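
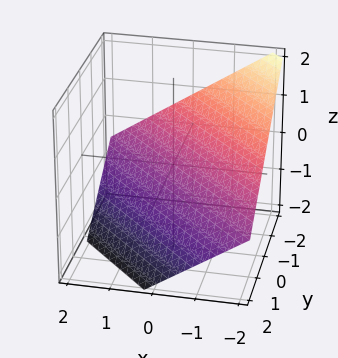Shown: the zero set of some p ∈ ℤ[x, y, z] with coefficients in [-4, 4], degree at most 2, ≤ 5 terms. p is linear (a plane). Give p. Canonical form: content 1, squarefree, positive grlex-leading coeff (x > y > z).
2*x + 2*y + 3*z + 2

1. The degree is 1 — every cross-section is a straight line — this is a plane.
2. Reading off the gridlines: one x-axis crossing is at x = -1; one y-axis crossing is at y = -1.
3. Putting this together gives p.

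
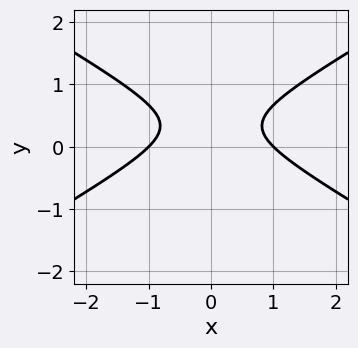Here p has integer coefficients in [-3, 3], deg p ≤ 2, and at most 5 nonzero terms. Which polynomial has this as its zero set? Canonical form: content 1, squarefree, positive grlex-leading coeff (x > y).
x^2 - 3*y^2 + 2*y - 1

First, deg p = 2.
Next, symmetries: the x ↦ −x reflection is a symmetry, so x appears only in even powers.
Next, reading off the gridlines: the curve avoids every integer y-axis point in the box; among the integer gridlines, it crosses the x-axis at x ∈ {-1, 1}.
Finally, together with the visible shape, these determine p as stated.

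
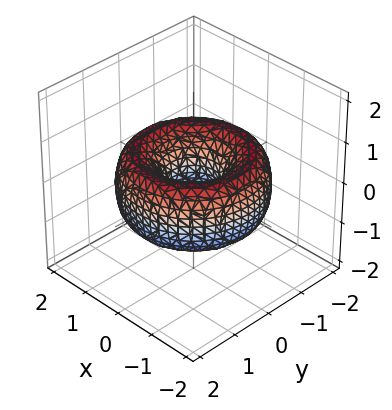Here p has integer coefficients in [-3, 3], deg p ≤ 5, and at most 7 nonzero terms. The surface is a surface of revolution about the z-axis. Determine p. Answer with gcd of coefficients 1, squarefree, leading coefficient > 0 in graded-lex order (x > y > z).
Degree: no degree-3 surface has this shape, so deg p = 4.
Symmetries: the z-axis is an axis of rotation, so x and y enter only as x² + y².
Observable constraints: it misses every integer gridline on the z-axis; a circular section at z = 0 has radius between 0 and 1.
Putting this together gives p.

x^4 + 2*x^2*y^2 + y^4 - 3*x^2 - 3*y^2 + 2*z^2 + 1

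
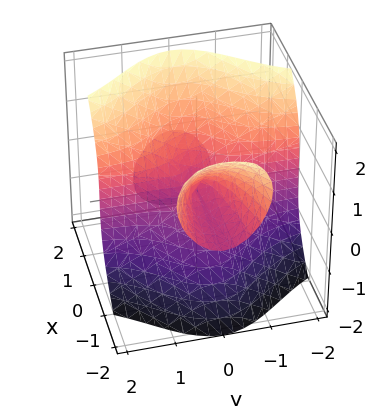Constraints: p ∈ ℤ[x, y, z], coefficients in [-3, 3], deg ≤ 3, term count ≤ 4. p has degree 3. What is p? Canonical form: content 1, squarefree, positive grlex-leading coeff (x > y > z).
x^2*z + 2*x*y^2 - z^3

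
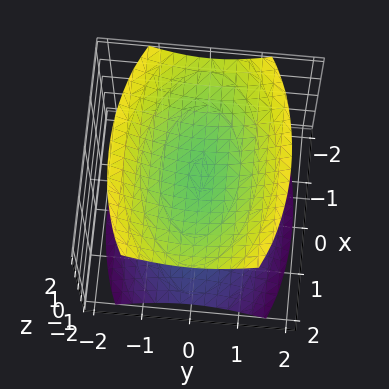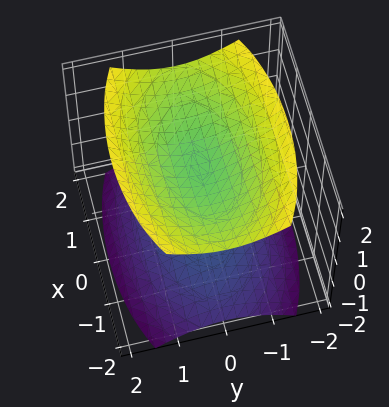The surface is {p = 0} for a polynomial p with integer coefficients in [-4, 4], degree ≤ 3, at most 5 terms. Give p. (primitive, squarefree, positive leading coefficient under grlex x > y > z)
x^2 + 3*y^2 - 3*z^2 + 3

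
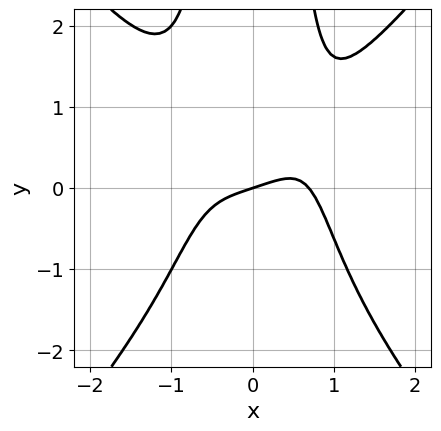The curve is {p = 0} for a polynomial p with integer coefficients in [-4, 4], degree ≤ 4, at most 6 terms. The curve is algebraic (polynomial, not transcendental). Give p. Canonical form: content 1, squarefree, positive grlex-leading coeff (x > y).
3*x^4 - 2*x^2*y^2 - x^2*y - x + 3*y

The degree is 4 — no degree-3 curve has this shape.
From the axis intercepts and sections: it crosses the x-axis at the gridline x = 0; one y-axis crossing is at y = 0.
These observations pin down the coefficients.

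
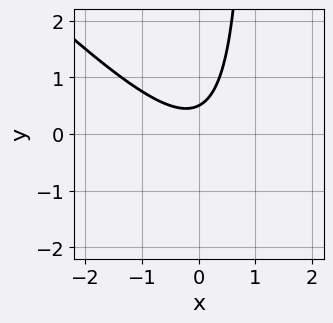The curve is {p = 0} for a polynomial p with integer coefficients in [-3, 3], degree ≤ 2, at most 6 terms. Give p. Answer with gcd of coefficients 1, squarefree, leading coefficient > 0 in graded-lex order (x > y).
2*x^2 + 2*x*y - 2*y + 1

First, degree: a generic line meets the curve in up to 2 points, so deg p = 2.
Then, observable constraints: the curve avoids every integer x-axis point in the box.
Finally, together with the visible shape, these determine p as stated.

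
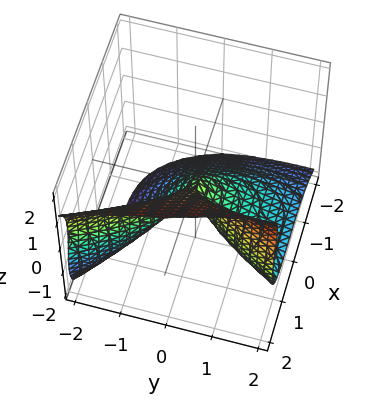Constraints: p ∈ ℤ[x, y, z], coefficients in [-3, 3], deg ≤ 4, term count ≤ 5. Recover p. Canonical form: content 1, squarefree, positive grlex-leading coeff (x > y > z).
First, deg p = 3.
Next, against the integer gridlines: one z-axis crossing is at z = 0; it meets the x-axis at x = 0 (among the integer gridlines); it meets the y-axis at y = 0 (among the integer gridlines).
Finally, assembling these constraints gives the stated polynomial.

x^3 + y*z^2 - z^3 - y^2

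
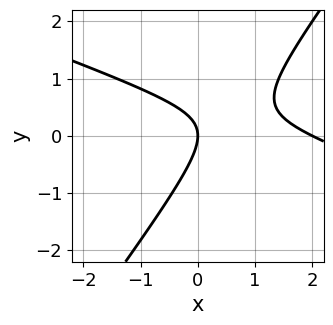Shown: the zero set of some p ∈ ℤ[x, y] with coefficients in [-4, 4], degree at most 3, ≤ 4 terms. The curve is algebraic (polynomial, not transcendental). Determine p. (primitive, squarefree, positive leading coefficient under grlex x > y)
x^2 + 2*x*y - 2*y^2 - 2*x

First, the degree is 2 — no degree-1 curve has this shape.
Then, from the visible intercepts: among the integer gridlines, it crosses the x-axis at x ∈ {0, 2}; it meets the y-axis at y = 0 (among the integer gridlines).
Finally, these observations pin down the coefficients.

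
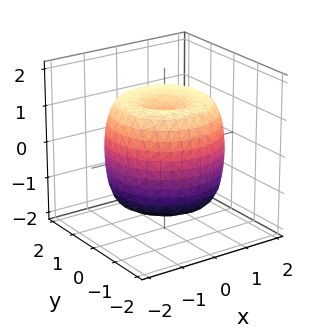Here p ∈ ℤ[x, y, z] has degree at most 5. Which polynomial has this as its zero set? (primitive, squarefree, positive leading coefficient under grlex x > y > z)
(a) Degree: no degree-3 surface has this shape, so deg p = 4.
(b) Symmetry: the z-axis is an axis of rotation, so x and y enter only as x² + y².
(c) From the axis intercepts and sections: a circular section at z = 0 has radius between 1 and 2; the z-axis gridline crossings are at z ∈ {-1, 1}.
(d) Solving for integer coefficients yields p as stated.

x^4 + 2*x^2*y^2 + y^4 - 2*x^2 - 2*y^2 + z^2 - 1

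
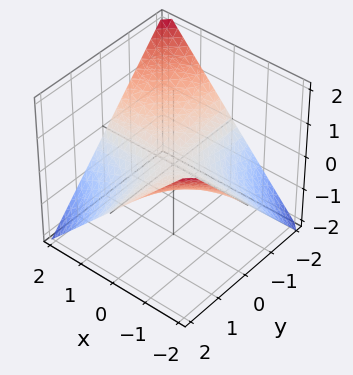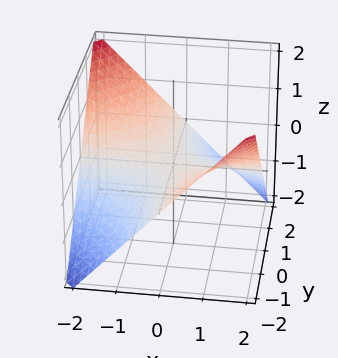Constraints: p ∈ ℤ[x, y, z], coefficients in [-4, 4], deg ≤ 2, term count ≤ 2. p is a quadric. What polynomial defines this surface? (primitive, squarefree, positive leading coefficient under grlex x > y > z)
First, the degree is 2 — a hyperbolic paraboloid; a quadric.
Next, checking where it meets the axes: every point of the x-axis in the box is on the surface; it meets the z-axis at z = 0 (among the integer gridlines); every point of the y-axis in the box is on the surface.
Finally, these observations pin down the coefficients.

x*y + 2*z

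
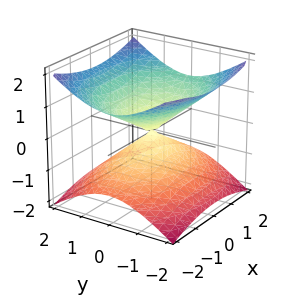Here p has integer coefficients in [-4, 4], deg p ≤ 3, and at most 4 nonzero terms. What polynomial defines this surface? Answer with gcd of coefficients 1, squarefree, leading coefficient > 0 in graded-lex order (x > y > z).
x^2 + 2*y^2 - 3*z^2

First, deg p = 2. A double cone through the origin; a quadric.
Next, symmetries: it's symmetric under y → −y, forcing even powers of y; it's symmetric under z → −z, forcing even powers of z; the x ↦ −x reflection is a symmetry, so x appears only in even powers.
Then, reading off the gridlines: it meets the x-axis at x = 0 (among the integer gridlines); it crosses the y-axis at the gridline y = 0; it meets the z-axis at z = 0 (among the integer gridlines).
Finally, matching integer coefficients to the picture gives p.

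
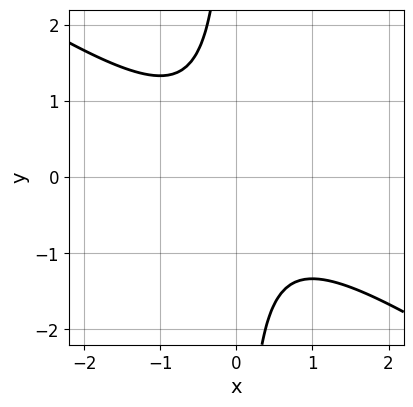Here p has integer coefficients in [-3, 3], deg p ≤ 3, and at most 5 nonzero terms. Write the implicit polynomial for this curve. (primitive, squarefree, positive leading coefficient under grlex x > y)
2*x^2 + 3*x*y + 2

The degree is 2 — no degree-1 curve has this shape.
Against the integer gridlines: no y-intercept at any integer in the box; the curve avoids every integer x-axis point in the box.
The integer polynomial consistent with all of this is the stated p.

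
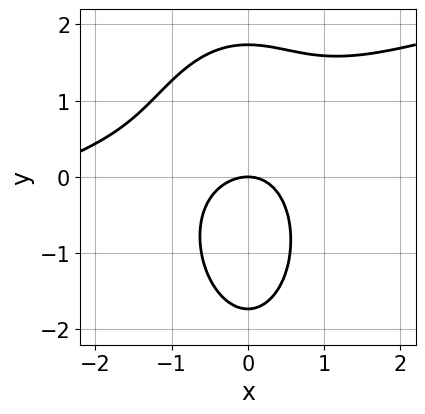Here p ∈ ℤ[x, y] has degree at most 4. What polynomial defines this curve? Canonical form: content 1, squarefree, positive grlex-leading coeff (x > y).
x^3 - 3*x^2*y - y^3 + 3*x^2 + 3*y

First, the degree is 3 — the shape is more complex than any degree-2 curve.
Next, reading off the gridlines: it meets the x-axis at x = 0 (among the integer gridlines); one y-axis crossing is at y = 0.
Finally, the integer polynomial consistent with all of this is the stated p.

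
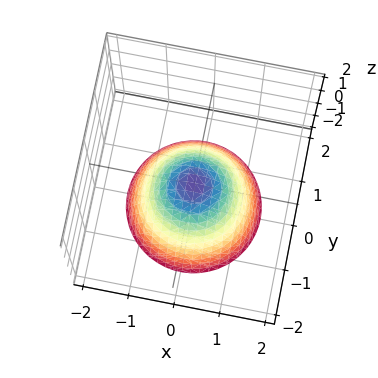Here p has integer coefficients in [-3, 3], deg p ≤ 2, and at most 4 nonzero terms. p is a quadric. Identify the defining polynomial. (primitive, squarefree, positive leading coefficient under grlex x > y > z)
x^2 + y^2 + z

First, the degree is 2 — a single bowl opening along one axis; a quadric.
Then, symmetry: every cross-section ⟂ z is a circle, so x, y appear only via x² + y².
Then, against the integer gridlines: it crosses the x-axis at the gridline x = 0; a circular section at z = -1 has radius exactly 1.
Finally, putting this together gives p.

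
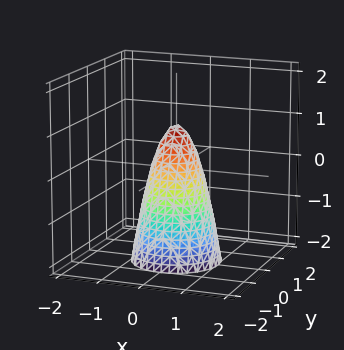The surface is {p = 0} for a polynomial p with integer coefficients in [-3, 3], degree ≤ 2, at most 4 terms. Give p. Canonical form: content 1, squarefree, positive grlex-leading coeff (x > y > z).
1. deg p = 2. A generic line meets the surface in up to 2 points.
2. By symmetry, the z-axis is an axis of rotation, so x and y enter only as x² + y².
3. Observable constraints: it crosses the z-axis at the gridline z = 1; a circular section at z = -1 has radius between 0 and 1.
4. The integer polynomial consistent with all of this is the stated p.

3*x^2 + 3*y^2 + z - 1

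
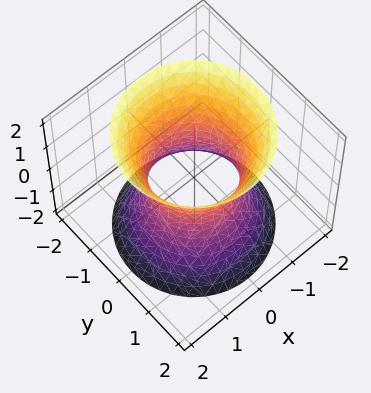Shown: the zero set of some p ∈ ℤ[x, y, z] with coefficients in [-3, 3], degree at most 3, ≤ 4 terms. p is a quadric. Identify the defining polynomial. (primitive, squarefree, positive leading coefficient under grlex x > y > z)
1. Degree: one connected sheet with a waist; a quadric, so deg p = 2.
2. Symmetries: it's symmetric under z → −z, forcing even powers of z; the z-axis is an axis of rotation, so x and y enter only as x² + y².
3. Reading off the gridlines: among the integer gridlines, it crosses the y-axis at y ∈ {-1, 1}; among the integer gridlines, it crosses the x-axis at x ∈ {-1, 1}.
4. Solving for integer coefficients yields p as stated.

2*x^2 + 2*y^2 - z^2 - 2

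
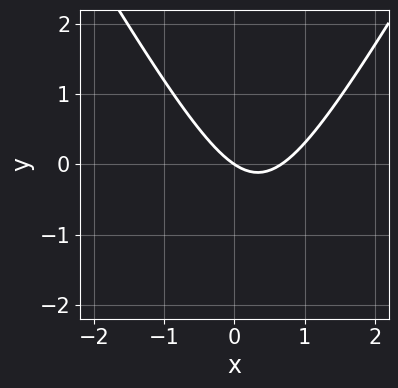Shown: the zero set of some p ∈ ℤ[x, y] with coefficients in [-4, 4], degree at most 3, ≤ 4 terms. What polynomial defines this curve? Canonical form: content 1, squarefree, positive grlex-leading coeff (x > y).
3*x^2 - y^2 - 2*x - 3*y

1. deg p = 2.
2. Reading off the gridlines: it meets the x-axis at x = 0 (among the integer gridlines); it meets the y-axis at y = 0 (among the integer gridlines).
3. Together with the visible shape, these determine p as stated.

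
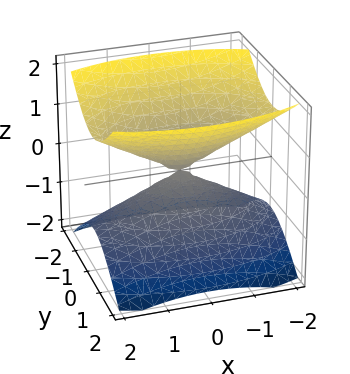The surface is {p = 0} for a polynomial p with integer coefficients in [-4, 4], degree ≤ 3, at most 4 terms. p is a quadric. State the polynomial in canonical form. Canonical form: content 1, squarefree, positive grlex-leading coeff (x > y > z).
I count 2 distinct pieces. Treating them together as one polynomial.
deg p = 2. A double cone through the origin; a quadric.
Symmetries: mirror symmetry y ↦ −y ⇒ only even powers of y; it's symmetric under x → −x, forcing even powers of x; the z ↦ −z reflection is a symmetry, so z appears only in even powers.
Checking where it meets the axes: one x-axis crossing is at x = 0; it crosses the z-axis at the gridline z = 0.
Assembling these constraints gives the stated polynomial.

x^2 + 3*y^2 - 3*z^2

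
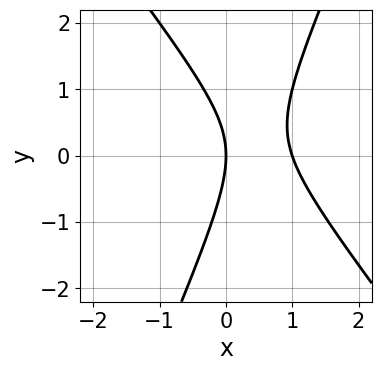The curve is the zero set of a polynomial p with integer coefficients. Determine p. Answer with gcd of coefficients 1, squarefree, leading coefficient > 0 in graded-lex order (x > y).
3*x^2 + x*y - y^2 - 3*x

First, deg p = 2.
Next, against the integer gridlines: the x-axis gridline crossings are at x ∈ {0, 1}; it crosses the y-axis at the gridline y = 0.
Finally, these observations pin down the coefficients.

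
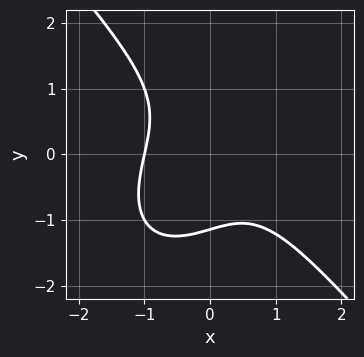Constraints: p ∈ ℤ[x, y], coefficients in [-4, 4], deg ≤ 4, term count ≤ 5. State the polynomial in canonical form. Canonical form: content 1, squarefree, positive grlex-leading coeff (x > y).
3*x^3 + 2*y^3 + 2*x*y + 3

1. Degree: the shape is more complex than any degree-2 curve, so deg p = 3.
2. Checking where it meets the axes: one x-axis crossing is at x = -1.
3. Putting this together gives p.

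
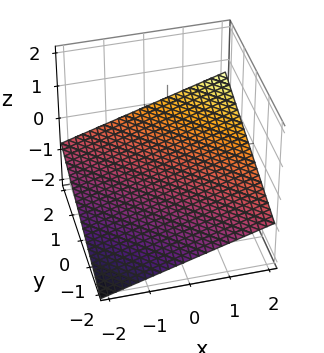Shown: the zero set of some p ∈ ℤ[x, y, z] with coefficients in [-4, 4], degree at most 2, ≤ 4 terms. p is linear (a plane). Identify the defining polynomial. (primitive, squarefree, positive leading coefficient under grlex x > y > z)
Degree: the surface is flat (a plane), so deg p = 1.
Reading off the gridlines: one x-axis crossing is at x = 2; one y-axis crossing is at y = 2.
Putting this together gives p.

x + y - 3*z - 2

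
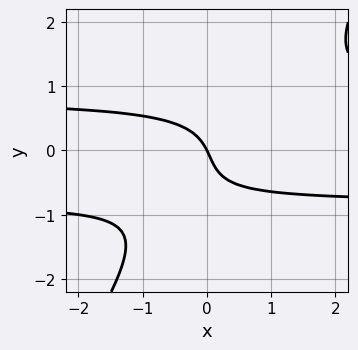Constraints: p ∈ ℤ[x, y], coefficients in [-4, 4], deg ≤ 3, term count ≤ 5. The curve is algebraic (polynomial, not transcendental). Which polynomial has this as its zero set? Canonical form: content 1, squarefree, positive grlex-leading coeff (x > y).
3*x*y^2 - 2*y^3 - y^2 - 2*x - y

Degree: the shape is more complex than any degree-2 curve, so deg p = 3.
Checking where it meets the axes: it crosses the x-axis at the gridline x = 0; it meets the y-axis at y = 0 (among the integer gridlines).
These observations pin down the coefficients.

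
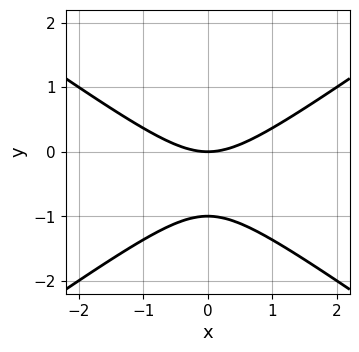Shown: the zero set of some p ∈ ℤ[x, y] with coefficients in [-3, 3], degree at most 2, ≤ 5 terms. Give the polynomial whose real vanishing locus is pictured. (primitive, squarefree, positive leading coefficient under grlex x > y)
x^2 - 2*y^2 - 2*y

The degree is 2 — the shape is more complex than any degree-1 curve.
Symmetries: it's symmetric under x → −x, forcing even powers of x.
Against the integer gridlines: it meets the x-axis at x = 0 (among the integer gridlines); among the integer gridlines, it crosses the y-axis at y ∈ {-1, 0}.
These observations pin down the coefficients.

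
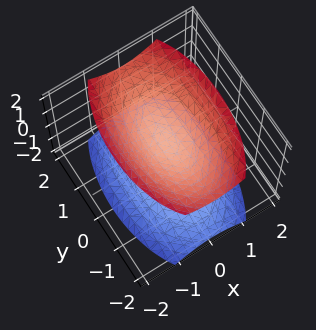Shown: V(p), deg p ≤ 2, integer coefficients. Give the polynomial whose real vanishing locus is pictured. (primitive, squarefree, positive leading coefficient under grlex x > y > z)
I count 2 distinct pieces. They look like related sheets of one shape, so recover p as a whole.
deg p = 2. Two sheets facing apart; a quadric.
Symmetries: it's symmetric under x → −x, forcing even powers of x; mirror symmetry y ↦ −y ⇒ only even powers of y; it's symmetric under z → −z, forcing even powers of z.
From the axis intercepts and sections: it misses every integer gridline on the y-axis; the surface avoids every integer x-axis point in the box.
The integer polynomial consistent with all of this is the stated p.

3*x^2 + y^2 - 2*z^2 + 1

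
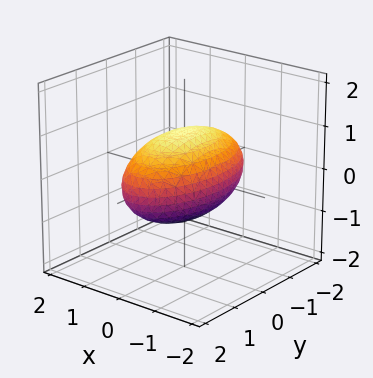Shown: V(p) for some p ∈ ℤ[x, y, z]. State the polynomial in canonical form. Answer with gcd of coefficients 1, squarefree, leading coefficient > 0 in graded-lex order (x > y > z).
3*x^2 + y^2 + 3*z^2 - 3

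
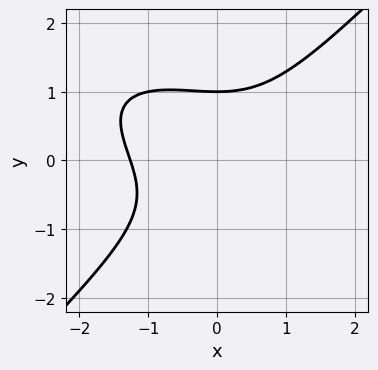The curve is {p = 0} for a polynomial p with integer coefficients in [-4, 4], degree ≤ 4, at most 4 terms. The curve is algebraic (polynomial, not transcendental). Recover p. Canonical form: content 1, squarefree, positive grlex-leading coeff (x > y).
deg p = 3. The shape is more complex than any degree-2 curve.
Reading off the gridlines: it meets the y-axis at y = 1 (among the integer gridlines).
Solving for integer coefficients yields p as stated.

x^3 + x^2*y - 2*y^3 + 2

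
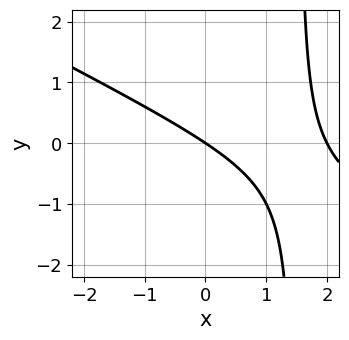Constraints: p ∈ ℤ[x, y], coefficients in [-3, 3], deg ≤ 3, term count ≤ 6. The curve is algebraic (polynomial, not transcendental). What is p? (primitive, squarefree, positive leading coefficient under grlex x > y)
x^2 + 2*x*y - 2*x - 3*y

deg p = 2. A generic line meets the curve in up to 2 points.
Checking where it meets the axes: it crosses the y-axis at the gridline y = 0; among the integer gridlines, it crosses the x-axis at x ∈ {0, 2}.
Matching integer coefficients to the picture gives p.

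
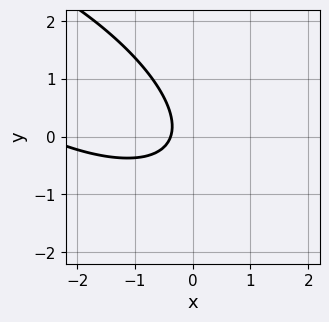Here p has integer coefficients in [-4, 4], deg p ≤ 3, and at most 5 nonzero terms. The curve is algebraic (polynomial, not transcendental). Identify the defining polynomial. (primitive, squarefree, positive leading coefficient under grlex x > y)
x^2 + 2*x*y + 2*y^2 + 3*x + 1

(a) Degree: a generic line meets the curve in up to 2 points, so deg p = 2.
(b) Checking where it meets the axes: the curve avoids every integer y-axis point in the box.
(c) These observations pin down the coefficients.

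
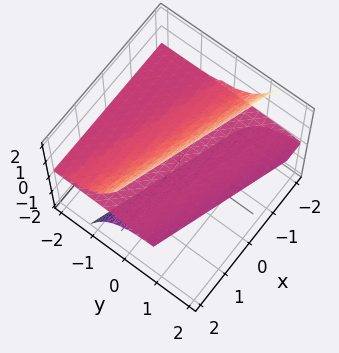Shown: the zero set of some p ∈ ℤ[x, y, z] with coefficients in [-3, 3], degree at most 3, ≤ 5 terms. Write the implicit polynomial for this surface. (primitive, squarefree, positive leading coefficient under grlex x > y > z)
x*z^2 + 3*y*z^2 - z^3 + z

I count 2 distinct pieces. Treating them together as one polynomial.
Degree: no degree-2 surface has this shape, so deg p = 3.
Checking where it meets the axes: among the integer gridlines, it crosses the z-axis at z ∈ {-1, 0, 1}; the visible x-axis segment lies entirely on the surface.
The integer polynomial consistent with all of this is the stated p. Check: (0, 1, 0) on the y-axis lies on the surface, and p(0, 1, 0) = 0. ✓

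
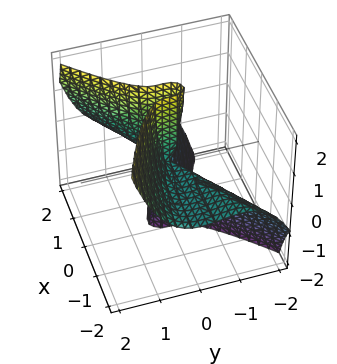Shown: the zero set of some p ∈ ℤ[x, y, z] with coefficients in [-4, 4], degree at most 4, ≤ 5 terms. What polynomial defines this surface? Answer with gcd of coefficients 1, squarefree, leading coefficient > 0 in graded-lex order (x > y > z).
(a) deg p = 3. The shape is more complex than any degree-2 surface.
(b) From the visible intercepts: every point of the x-axis in the box is on the surface; every point of the z-axis in the box is on the surface; it crosses the y-axis at the gridline y = 0.
(c) Matching integer coefficients to the picture gives p.

2*x^2*z + 2*x*y^2 - 3*y^3 - x*z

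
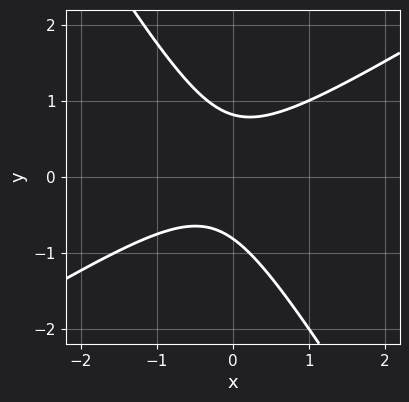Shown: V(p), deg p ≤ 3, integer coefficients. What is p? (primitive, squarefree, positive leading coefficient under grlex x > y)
1. The degree is 2 — no degree-1 curve has this shape.
2. Against the integer gridlines: it misses every integer gridline on the x-axis.
3. The integer polynomial consistent with all of this is the stated p.

3*x^2 - 3*x*y - 3*y^2 + x + 2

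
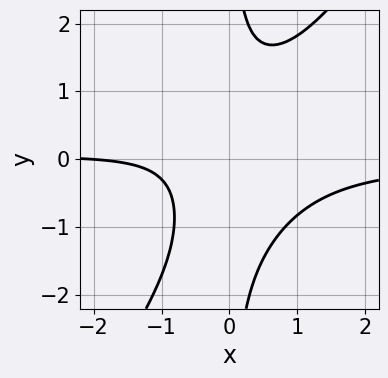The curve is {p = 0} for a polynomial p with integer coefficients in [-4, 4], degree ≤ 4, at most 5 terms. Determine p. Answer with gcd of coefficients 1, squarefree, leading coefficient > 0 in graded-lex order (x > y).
First, the degree is 3 — a generic line meets the curve in up to 3 points.
Then, from the axis intercepts and sections: one x-axis crossing is at x = -2; no y-intercept at any integer in the box.
Finally, solving for integer coefficients yields p as stated.

3*x^2*y - 2*x*y^2 - x*y + x + 2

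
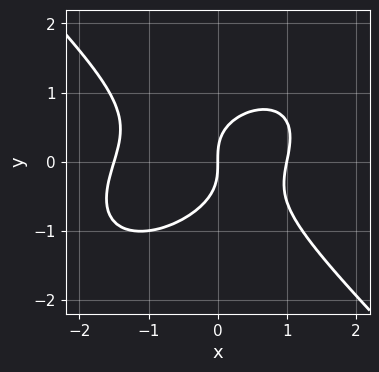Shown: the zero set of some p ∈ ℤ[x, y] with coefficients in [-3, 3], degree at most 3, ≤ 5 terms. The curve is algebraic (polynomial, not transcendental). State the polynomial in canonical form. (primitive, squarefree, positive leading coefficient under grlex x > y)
2*x^3 - x^2*y + 3*y^3 + x^2 - 3*x

1. deg p = 3. The shape is more complex than any degree-2 curve.
2. Checking where it meets the axes: among the integer gridlines, it crosses the x-axis at x ∈ {0, 1}; it meets the y-axis at y = 0 (among the integer gridlines).
3. Solving for integer coefficients yields p as stated.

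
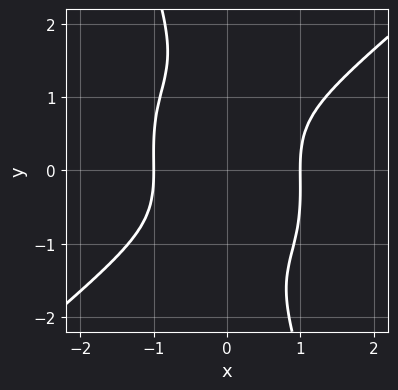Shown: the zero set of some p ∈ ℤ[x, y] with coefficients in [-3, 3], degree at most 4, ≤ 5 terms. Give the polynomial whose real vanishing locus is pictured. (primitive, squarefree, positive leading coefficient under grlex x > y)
3*x^4 - x^2*y^2 - 3*x*y^3 - y^4 - 3

1. deg p = 4. A generic line meets the curve in up to 4 points.
2. Observable constraints: it misses every integer gridline on the y-axis; among the integer gridlines, it crosses the x-axis at x ∈ {-1, 1}.
3. Fitting integer coefficients to these (and the overall shape) gives p.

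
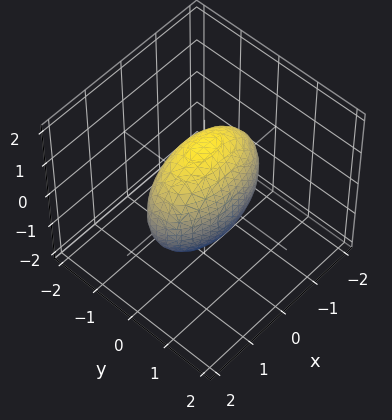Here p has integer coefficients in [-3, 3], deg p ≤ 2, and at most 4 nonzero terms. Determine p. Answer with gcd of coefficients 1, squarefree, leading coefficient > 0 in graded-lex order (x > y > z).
x^2 + 3*y^2 + z^2 - 2

(a) Degree: a closed, bounded, convex surface; a quadric, so deg p = 2.
(b) Symmetries: the x ↦ −x reflection is a symmetry, so x appears only in even powers; mirror symmetry y ↦ −y ⇒ only even powers of y; it's symmetric under z → −z, forcing even powers of z.
(c) The integer polynomial consistent with all of this is the stated p.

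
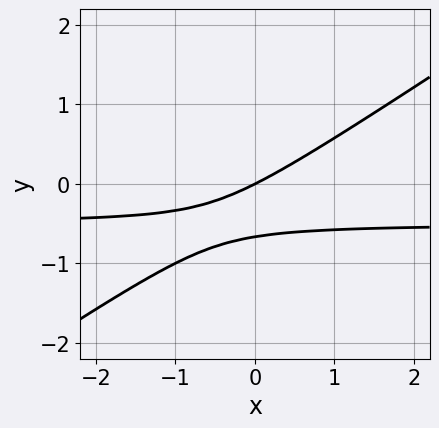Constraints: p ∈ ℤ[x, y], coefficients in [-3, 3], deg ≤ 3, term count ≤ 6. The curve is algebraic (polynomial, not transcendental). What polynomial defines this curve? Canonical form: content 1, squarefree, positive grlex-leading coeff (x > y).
The degree is 2 — the shape is more complex than any degree-1 curve.
From the axis intercepts and sections: it crosses the y-axis at the gridline y = 0; one x-axis crossing is at x = 0.
Putting this together gives p.

2*x*y - 3*y^2 + x - 2*y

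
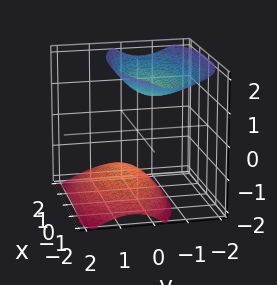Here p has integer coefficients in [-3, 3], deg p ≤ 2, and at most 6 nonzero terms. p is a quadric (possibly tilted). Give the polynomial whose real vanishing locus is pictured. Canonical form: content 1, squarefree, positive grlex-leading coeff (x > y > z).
(a) There are 2 components. Treating them together as one polynomial.
(b) The degree is 2 — a generic line meets the surface in up to 2 points.
(c) Observable constraints: no y-intercept at any integer in the box; it misses every integer gridline on the x-axis.
(d) Putting this together gives p.

x^2 + 3*y^2 + 2*y*z - 2*z^2 + 3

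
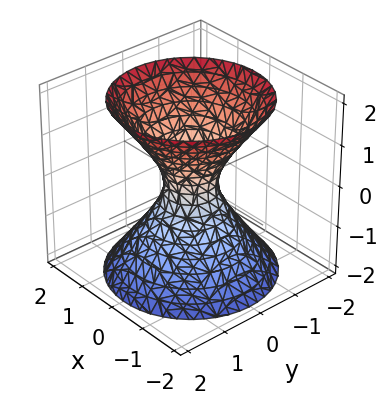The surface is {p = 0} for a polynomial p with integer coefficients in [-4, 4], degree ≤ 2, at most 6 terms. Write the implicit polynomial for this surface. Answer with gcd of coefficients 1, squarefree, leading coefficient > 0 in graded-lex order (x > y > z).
(a) Degree: one connected sheet with a waist; a quadric, so deg p = 2.
(b) Symmetries: it's symmetric under z → −z, forcing even powers of z; the surface is invariant under rotation about z: p = q(x² + y², z).
(c) From the axis intercepts and sections: it misses every integer gridline on the z-axis; a circular section at z = 2 has radius between 1 and 2.
(d) Putting this together gives p.

3*x^2 + 3*y^2 - 2*z^2 - 1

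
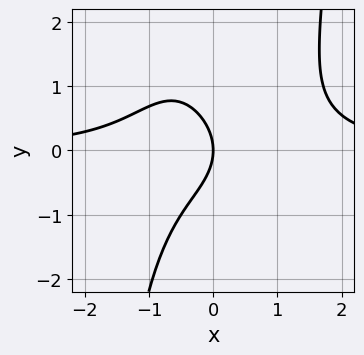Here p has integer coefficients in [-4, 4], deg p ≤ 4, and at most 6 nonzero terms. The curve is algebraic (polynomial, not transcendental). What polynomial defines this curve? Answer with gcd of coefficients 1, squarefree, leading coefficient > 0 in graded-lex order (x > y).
2*x^3*y - x^2*y - 2*y^2 - 3*x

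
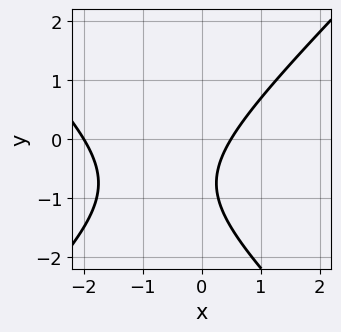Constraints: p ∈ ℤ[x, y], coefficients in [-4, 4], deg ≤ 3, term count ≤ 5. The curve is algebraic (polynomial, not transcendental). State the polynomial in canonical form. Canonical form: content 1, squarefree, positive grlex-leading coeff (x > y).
2*x^2 - 2*y^2 + 3*x - 3*y - 2

1. The degree is 2 — the shape is more complex than any degree-1 curve.
2. From the axis intercepts and sections: it meets the x-axis at x = -2 (among the integer gridlines); no y-intercept at any integer in the box.
3. Putting this together gives p.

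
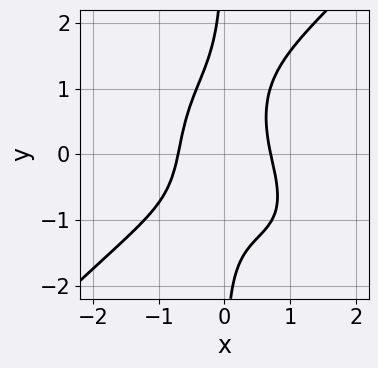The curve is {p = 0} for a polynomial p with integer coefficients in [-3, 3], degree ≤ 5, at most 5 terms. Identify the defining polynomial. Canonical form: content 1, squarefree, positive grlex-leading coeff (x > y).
Degree: the shape is more complex than any degree-3 curve, so deg p = 4.
From the visible intercepts: no y-intercept at any integer in the box.
Matching integer coefficients to the picture gives p.

2*x^4 - 2*x*y^3 + 3*x^2*y + 3*x^2 - 2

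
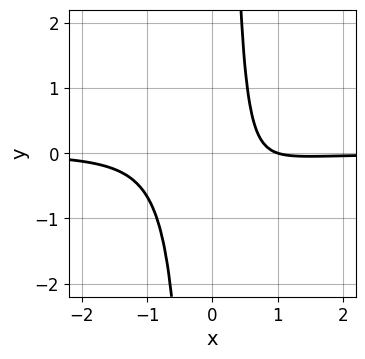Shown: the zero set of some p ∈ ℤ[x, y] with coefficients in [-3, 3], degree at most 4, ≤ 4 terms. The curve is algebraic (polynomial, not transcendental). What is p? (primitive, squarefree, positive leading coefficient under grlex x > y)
(a) Degree: no degree-3 curve has this shape, so deg p = 4.
(b) Reading off the gridlines: it crosses the x-axis at the gridline x = 1; it misses every integer gridline on the y-axis.
(c) Solving for integer coefficients yields p as stated.

3*x^3*y + x - 1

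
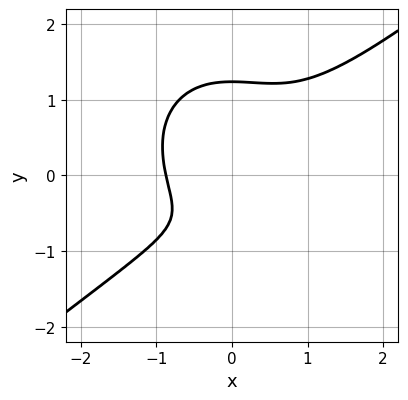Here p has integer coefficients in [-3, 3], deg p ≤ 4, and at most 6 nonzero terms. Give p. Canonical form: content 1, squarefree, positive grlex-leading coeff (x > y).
3*x^3 - 2*x^2*y - 3*y^3 + 3*y + 2

Degree: no degree-2 curve has this shape, so deg p = 3.
The integer polynomial consistent with all of this is the stated p.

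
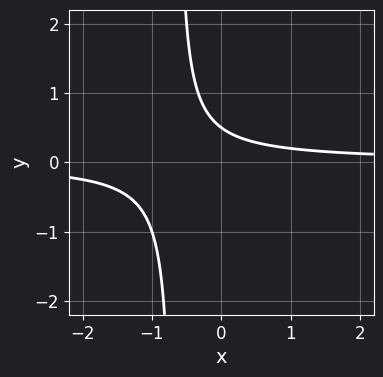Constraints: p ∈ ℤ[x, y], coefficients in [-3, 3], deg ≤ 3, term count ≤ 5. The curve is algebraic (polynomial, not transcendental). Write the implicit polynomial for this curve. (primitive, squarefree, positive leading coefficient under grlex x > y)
(a) deg p = 2. The shape is more complex than any degree-1 curve.
(b) Reading off the gridlines: no x-intercept at any integer in the box.
(c) Matching integer coefficients to the picture gives p.

3*x*y + 2*y - 1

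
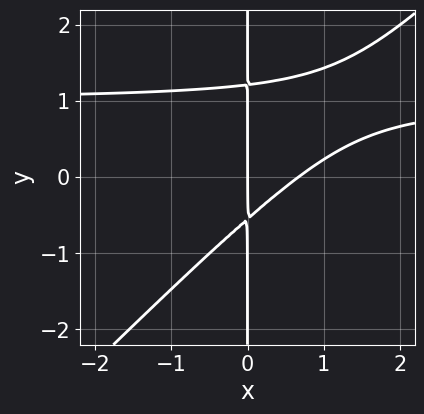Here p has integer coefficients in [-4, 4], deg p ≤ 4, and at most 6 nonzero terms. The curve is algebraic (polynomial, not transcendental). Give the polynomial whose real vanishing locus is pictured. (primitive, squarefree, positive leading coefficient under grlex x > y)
(a) Degree: a generic line meets the curve in up to 3 points, so deg p = 3.
(b) Reading off the gridlines: every point of the y-axis in the box is on the curve; it meets the x-axis at x = 0 (among the integer gridlines).
(c) Matching integer coefficients to the picture gives p.

3*x^2*y - 3*x*y^2 - 3*x^2 + 2*x*y + 2*x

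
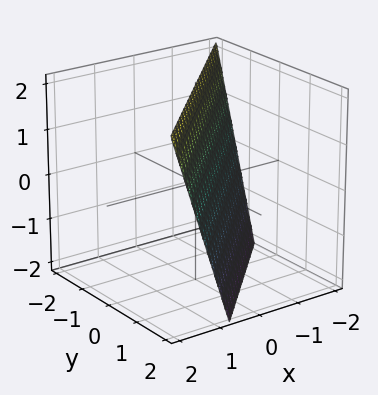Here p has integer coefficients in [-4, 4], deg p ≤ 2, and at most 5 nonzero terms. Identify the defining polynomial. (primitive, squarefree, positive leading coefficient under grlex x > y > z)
First, deg p = 1. The surface is flat (a plane).
Then, from the visible intercepts: it meets the z-axis at z = 2 (among the integer gridlines).
Finally, these observations pin down the coefficients.

3*x - 3*y - z + 2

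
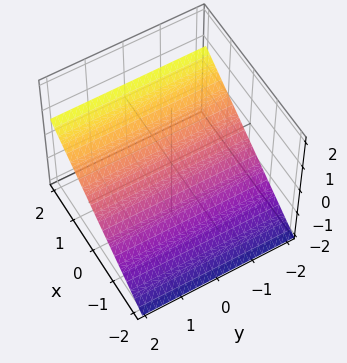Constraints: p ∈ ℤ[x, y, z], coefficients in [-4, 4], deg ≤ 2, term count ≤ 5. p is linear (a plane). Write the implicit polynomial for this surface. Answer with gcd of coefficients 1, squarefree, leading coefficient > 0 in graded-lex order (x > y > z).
1. The degree is 1 — the surface is flat (a plane).
2. From the visible intercepts: the surface avoids every integer y-axis point in the box; one x-axis crossing is at x = 1.
3. Fitting integer coefficients to these (and the overall shape) gives p.

2*x - 3*z - 2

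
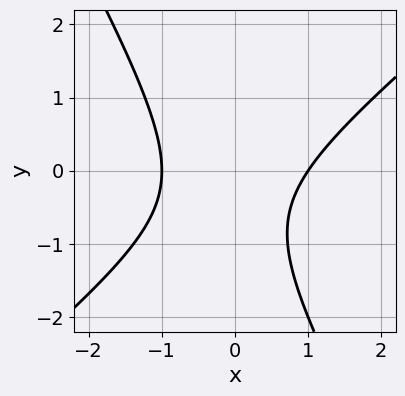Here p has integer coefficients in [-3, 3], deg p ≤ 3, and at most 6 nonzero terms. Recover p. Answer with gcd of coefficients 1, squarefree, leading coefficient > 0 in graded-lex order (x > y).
3*x^2 - 2*x*y - 2*y^2 - 2*y - 3

(a) Degree: no degree-1 curve has this shape, so deg p = 2.
(b) Checking where it meets the axes: no y-intercept at any integer in the box; the x-axis gridline crossings are at x ∈ {-1, 1}.
(c) These observations pin down the coefficients.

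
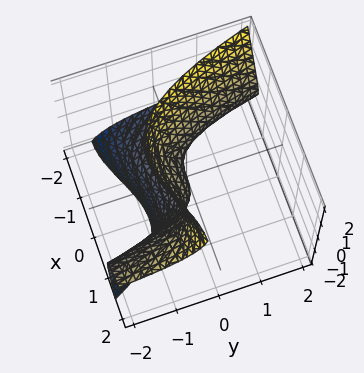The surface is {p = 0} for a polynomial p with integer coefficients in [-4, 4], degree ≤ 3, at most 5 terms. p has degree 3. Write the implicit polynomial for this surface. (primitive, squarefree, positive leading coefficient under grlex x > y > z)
2*x^3 - 3*x^2*z + 3*y*z^2 + 3*z^2 + 2*y

1. Degree: the shape is more complex than any degree-2 surface, so deg p = 3.
2. Reading off the gridlines: one y-axis crossing is at y = 0; it meets the z-axis at z = 0 (among the integer gridlines); it crosses the x-axis at the gridline x = 0.
3. Together with the visible shape, these determine p as stated.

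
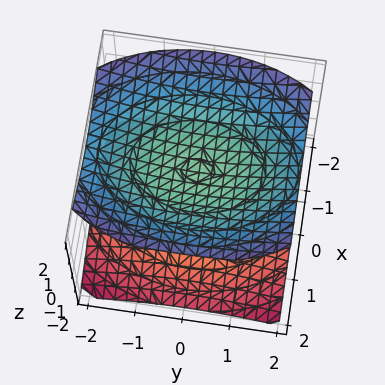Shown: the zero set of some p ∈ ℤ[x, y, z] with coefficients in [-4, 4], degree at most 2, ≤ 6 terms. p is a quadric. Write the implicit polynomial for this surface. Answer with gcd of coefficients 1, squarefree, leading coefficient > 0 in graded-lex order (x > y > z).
2*x^2 + y^2 - 3*z^2 + 3

(a) I count 2 distinct pieces.
(b) The degree is 2 — two separate bowl-shaped sheets opening away from each other; a quadric.
(c) Symmetries: the z ↦ −z reflection is a symmetry, so z appears only in even powers; the y ↦ −y reflection is a symmetry, so y appears only in even powers; mirror symmetry x ↦ −x ⇒ only even powers of x.
(d) Against the integer gridlines: among the integer gridlines, it crosses the z-axis at z ∈ {-1, 1}; no x-intercept at any integer in the box; the surface avoids every integer y-axis point in the box.
(e) Solving for integer coefficients yields p as stated.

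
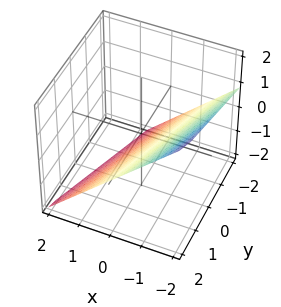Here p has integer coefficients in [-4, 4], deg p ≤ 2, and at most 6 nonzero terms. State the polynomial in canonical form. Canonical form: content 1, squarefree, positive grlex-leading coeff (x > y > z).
3*x - y + 3*z + 2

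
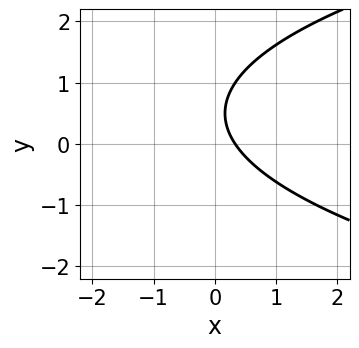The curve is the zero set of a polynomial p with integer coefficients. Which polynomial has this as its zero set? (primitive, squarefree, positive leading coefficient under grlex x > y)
2*y^2 - 3*x - 2*y + 1

First, deg p = 2. A generic line meets the curve in up to 2 points.
Then, from the axis intercepts and sections: no y-intercept at any integer in the box.
Finally, the integer polynomial consistent with all of this is the stated p.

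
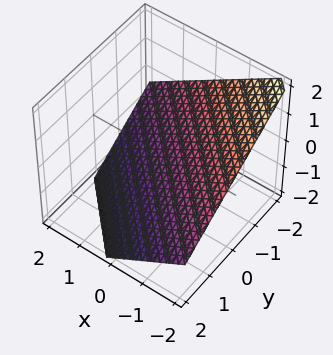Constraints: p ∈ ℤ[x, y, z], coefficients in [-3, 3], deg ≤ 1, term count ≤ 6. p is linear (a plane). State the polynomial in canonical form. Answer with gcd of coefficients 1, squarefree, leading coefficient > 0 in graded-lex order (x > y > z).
First, the degree is 1 — the surface is flat (a plane).
Next, from the axis intercepts and sections: one x-axis crossing is at x = -1; one y-axis crossing is at y = -1.
Finally, putting this together gives p.

2*x + 2*y + 3*z + 2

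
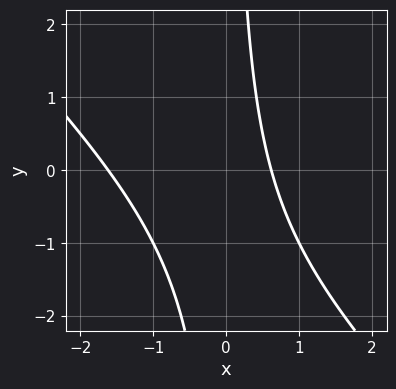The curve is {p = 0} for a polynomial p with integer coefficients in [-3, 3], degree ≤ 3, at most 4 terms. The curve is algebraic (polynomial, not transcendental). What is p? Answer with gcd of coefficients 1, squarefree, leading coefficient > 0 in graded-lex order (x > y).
First, the degree is 2 — no degree-1 curve has this shape.
Then, from the axis intercepts and sections: it misses every integer gridline on the y-axis.
Finally, assembling these constraints gives the stated polynomial.

x^2 + x*y + x - 1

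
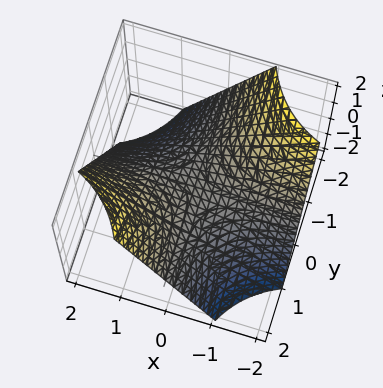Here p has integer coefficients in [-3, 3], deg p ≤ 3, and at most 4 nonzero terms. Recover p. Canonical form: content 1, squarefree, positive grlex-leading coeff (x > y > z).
(a) The degree is 2 — a hyperbolic paraboloid; a quadric.
(b) From the visible intercepts: every point of the y-axis in the box is on the surface; it crosses the z-axis at the gridline z = 0.
(c) Putting this together gives p.

x*y - z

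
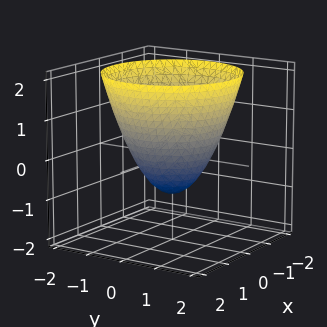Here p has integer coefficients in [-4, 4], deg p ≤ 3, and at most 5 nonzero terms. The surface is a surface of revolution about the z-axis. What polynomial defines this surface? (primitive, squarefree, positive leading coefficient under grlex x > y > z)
x^2 + y^2 - z - 1

(a) deg p = 2. A generic line meets the surface in up to 2 points.
(b) By symmetry, the surface is invariant under rotation about z: p = q(x² + y², z).
(c) Observable constraints: the x-axis gridline crossings are at x ∈ {-1, 1}; a circular section at z = 1 has radius between 1 and 2.
(d) Matching integer coefficients to the picture gives p. Check: (0, -1, 0) on the y-axis lies on the surface, and p(0, -1, 0) = 0. ✓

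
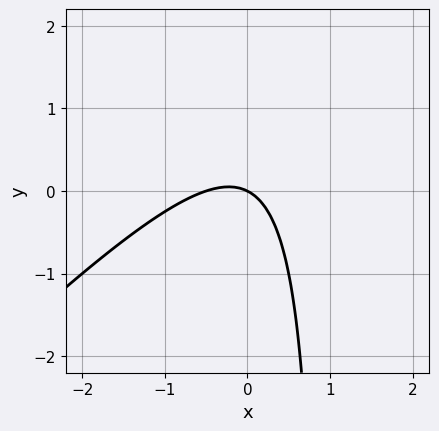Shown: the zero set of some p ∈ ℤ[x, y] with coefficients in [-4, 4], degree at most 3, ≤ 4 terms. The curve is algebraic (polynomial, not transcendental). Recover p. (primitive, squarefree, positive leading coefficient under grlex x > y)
First, degree: no degree-1 curve has this shape, so deg p = 2.
Then, from the visible intercepts: it meets the x-axis at x = 0 (among the integer gridlines); it crosses the y-axis at the gridline y = 0.
Finally, solving for integer coefficients yields p as stated.

2*x^2 - 2*x*y + x + 2*y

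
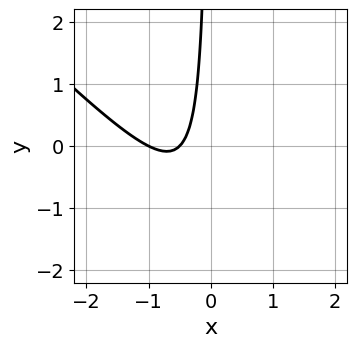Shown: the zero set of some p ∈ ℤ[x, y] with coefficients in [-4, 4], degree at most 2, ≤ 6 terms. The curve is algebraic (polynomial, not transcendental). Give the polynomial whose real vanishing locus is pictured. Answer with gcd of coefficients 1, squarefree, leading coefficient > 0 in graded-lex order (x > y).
2*x^2 + 2*x*y + 3*x + 1

(a) deg p = 2. No degree-1 curve has this shape.
(b) Checking where it meets the axes: it crosses the x-axis at the gridline x = -1; no y-intercept at any integer in the box.
(c) Together with the visible shape, these determine p as stated.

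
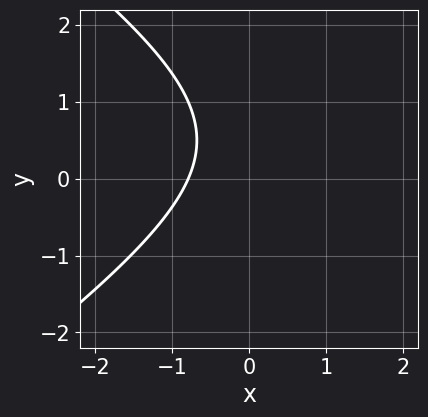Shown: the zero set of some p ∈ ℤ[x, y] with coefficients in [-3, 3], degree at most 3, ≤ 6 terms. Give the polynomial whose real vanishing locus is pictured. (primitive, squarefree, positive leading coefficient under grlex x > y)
(a) Degree: no degree-1 curve has this shape, so deg p = 2.
(b) Reading off the gridlines: it misses every integer gridline on the y-axis.
(c) Solving for integer coefficients yields p as stated.

x^2 - 2*y^2 - 3*x + 2*y - 3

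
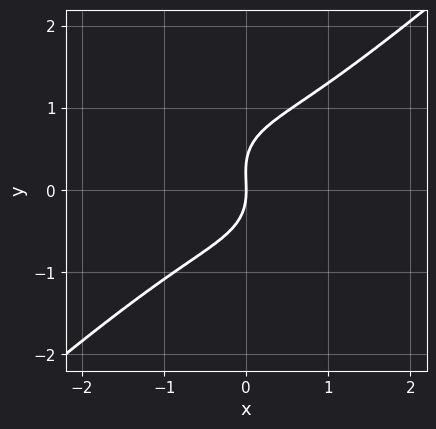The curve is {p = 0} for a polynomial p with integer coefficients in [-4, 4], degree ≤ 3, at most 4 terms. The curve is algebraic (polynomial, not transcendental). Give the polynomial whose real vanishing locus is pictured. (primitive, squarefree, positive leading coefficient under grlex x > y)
2*x^3 - 3*y^3 + y^2 + 3*x

The degree is 3 — a generic line meets the curve in up to 3 points.
Observable constraints: it crosses the y-axis at the gridline y = 0; it crosses the x-axis at the gridline x = 0.
Solving for integer coefficients yields p as stated.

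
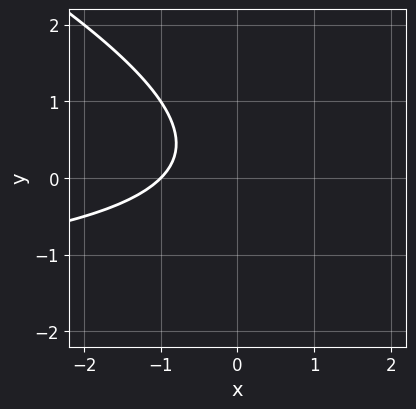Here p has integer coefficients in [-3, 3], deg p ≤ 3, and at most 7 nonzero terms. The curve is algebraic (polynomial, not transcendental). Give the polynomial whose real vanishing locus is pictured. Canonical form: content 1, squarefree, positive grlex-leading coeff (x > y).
x*y + 2*y^2 + 2*x - y + 2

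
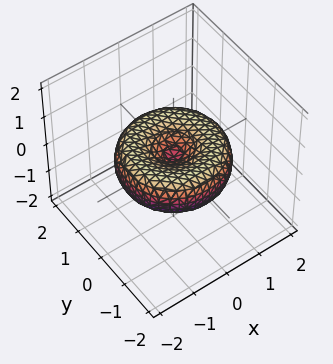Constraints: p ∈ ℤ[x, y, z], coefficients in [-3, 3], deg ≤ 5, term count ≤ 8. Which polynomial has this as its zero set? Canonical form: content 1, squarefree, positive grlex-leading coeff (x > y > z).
x^4 + 2*x^2*y^2 + y^4 - 2*x^2 - 2*y^2 + 3*z^2

1. Degree: a generic line meets the surface in up to 4 points, so deg p = 4.
2. Symmetry: every cross-section ⟂ z is a circle, so x, y appear only via x² + y².
3. Against the integer gridlines: one y-axis crossing is at y = 0; one x-axis crossing is at x = 0; one z-axis crossing is at z = 0; a circular section at z = 0 has radius between 1 and 2.
4. Together with the visible shape, these determine p as stated.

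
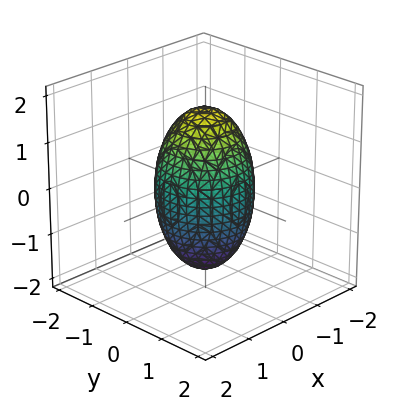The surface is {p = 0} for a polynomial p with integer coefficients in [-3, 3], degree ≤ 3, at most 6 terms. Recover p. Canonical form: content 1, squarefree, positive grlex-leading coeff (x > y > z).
(a) The degree is 2 — bounded and convex; a quadric.
(b) Symmetries: rotational symmetry about the z-axis ⇒ p depends on x, y only through x² + y²; mirror symmetry z ↦ −z ⇒ only even powers of z.
(c) From the visible intercepts: among the integer gridlines, it crosses the x-axis at x ∈ {-1, 1}; a circular section at z = 1 has radius between 0 and 1; the y-axis gridline crossings are at y ∈ {-1, 1}.
(d) Solving for integer coefficients yields p as stated.

3*x^2 + 3*y^2 + z^2 - 3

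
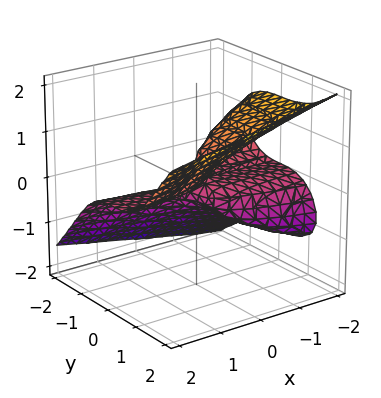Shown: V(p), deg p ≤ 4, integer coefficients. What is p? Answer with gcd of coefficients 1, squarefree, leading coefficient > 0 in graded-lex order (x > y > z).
2*y^3 - 3*z^3 - 3*x*z

(a) The degree is 3 — a generic line meets the surface in up to 3 points.
(b) From the visible intercepts: the visible x-axis segment lies entirely on the surface; it crosses the y-axis at the gridline y = 0; it crosses the z-axis at the gridline z = 0.
(c) Together with the visible shape, these determine p as stated.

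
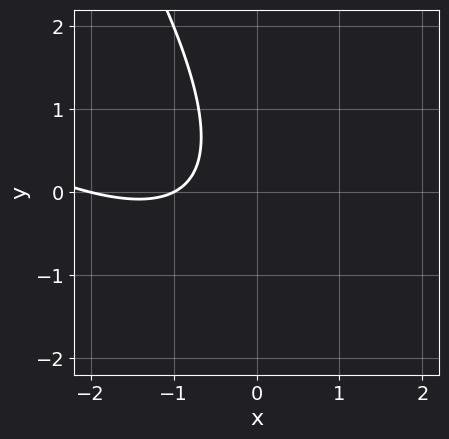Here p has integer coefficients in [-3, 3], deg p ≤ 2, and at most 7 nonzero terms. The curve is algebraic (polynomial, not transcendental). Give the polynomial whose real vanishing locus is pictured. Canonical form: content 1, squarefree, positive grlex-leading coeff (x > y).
x^2 + 2*x*y + y^2 + 3*x + 2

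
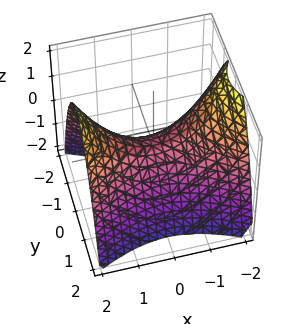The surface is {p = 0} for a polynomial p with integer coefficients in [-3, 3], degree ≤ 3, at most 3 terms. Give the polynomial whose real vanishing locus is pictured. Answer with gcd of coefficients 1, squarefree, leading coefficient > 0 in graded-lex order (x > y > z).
x^2 - 2*y^2 - 2*z

First, the degree is 2 — a saddle surface; a quadric.
Next, symmetries: the x ↦ −x reflection is a symmetry, so x appears only in even powers; the y ↦ −y reflection is a symmetry, so y appears only in even powers.
Next, against the integer gridlines: it crosses the z-axis at the gridline z = 0; it crosses the y-axis at the gridline y = 0; it meets the x-axis at x = 0 (among the integer gridlines).
Finally, matching integer coefficients to the picture gives p.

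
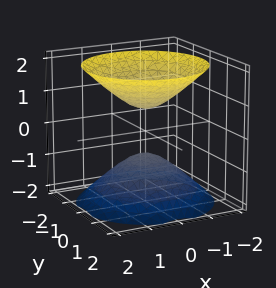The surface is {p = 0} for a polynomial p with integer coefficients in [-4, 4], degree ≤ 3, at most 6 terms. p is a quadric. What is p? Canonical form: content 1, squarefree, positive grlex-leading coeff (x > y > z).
2*x^2 + 2*y^2 - 2*z^2 + 1

The picture has 2 separate pieces. Treating them together as one polynomial.
deg p = 2. Two sheets facing apart; a quadric.
Symmetries: it's symmetric under z → −z, forcing even powers of z; the z-axis is an axis of rotation, so x and y enter only as x² + y².
Against the integer gridlines: a circular section at z = -1 has radius between 0 and 1; it misses every integer gridline on the x-axis; it misses every integer gridline on the y-axis.
These observations pin down the coefficients.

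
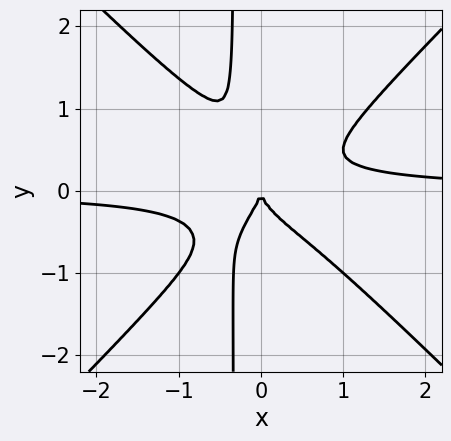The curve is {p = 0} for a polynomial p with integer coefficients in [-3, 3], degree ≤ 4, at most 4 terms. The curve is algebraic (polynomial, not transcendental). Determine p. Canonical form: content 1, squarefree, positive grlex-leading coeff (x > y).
(a) Degree: no degree-3 curve has this shape, so deg p = 4.
(b) Checking where it meets the axes: one x-axis crossing is at x = 0; it meets the y-axis at y = 0 (among the integer gridlines).
(c) Matching integer coefficients to the picture gives p.

3*x^3*y - 3*x*y^3 - y^3 - x^2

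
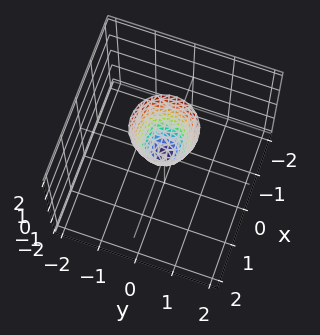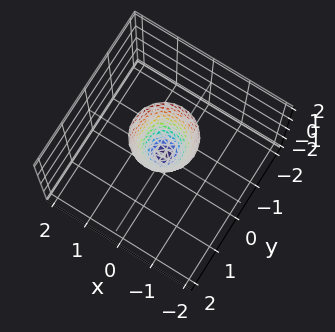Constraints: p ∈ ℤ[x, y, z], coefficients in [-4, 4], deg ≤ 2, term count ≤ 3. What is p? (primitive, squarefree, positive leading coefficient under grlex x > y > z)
First, degree: a single bowl opening along one axis; a quadric, so deg p = 2.
Next, symmetry: the z-axis is an axis of rotation, so x and y enter only as x² + y².
Next, from the visible intercepts: one y-axis crossing is at y = 0; one x-axis crossing is at x = 0; a circular section at z = 1 has radius between 0 and 1; one z-axis crossing is at z = 0.
Finally, these observations pin down the coefficients.

3*x^2 + 3*y^2 - z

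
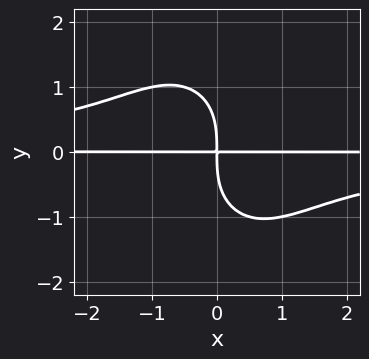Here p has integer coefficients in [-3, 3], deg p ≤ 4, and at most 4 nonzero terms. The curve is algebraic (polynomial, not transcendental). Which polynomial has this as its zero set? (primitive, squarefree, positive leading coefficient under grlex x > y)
1. Degree: no degree-3 curve has this shape, so deg p = 4.
2. Against the integer gridlines: every point of the x-axis in the box is on the curve.
3. These observations pin down the coefficients.

2*x^2*y^2 + y^4 + 3*x*y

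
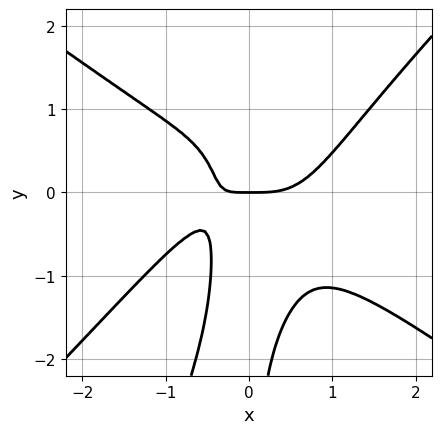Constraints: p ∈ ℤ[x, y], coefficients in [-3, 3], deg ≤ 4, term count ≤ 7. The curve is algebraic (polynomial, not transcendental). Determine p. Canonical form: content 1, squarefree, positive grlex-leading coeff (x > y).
First, the degree is 4 — the shape is more complex than any degree-3 curve.
Next, checking where it meets the axes: it meets the x-axis at x = 0 (among the integer gridlines); it crosses the y-axis at the gridline y = 0.
Finally, the integer polynomial consistent with all of this is the stated p.

2*x^4 - 3*x^2*y^2 + x*y^3 - 2*x*y - y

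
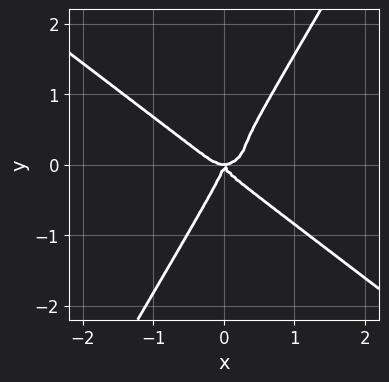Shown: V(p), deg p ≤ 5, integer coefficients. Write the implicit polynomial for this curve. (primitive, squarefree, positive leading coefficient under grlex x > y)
2*x^4 + 3*x*y^3 - 2*y^4 - x^2*y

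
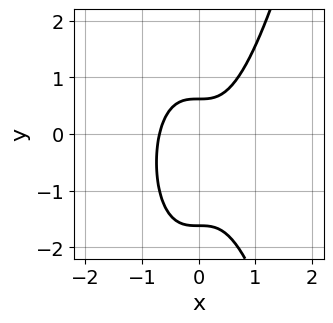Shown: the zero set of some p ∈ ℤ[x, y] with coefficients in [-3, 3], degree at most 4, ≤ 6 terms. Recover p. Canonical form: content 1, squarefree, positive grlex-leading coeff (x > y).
3*x^3 - y^2 - y + 1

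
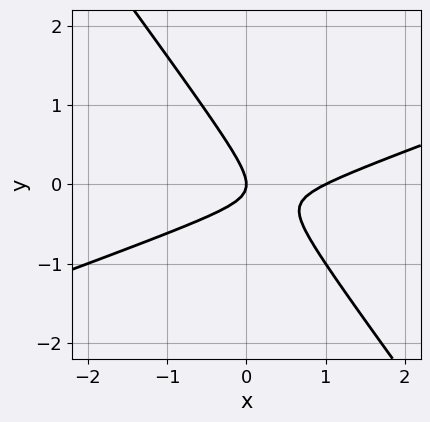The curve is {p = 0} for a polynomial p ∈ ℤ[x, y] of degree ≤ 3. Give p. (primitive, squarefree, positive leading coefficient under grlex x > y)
x^2 - 2*x*y - 2*y^2 - x

(a) deg p = 2. No degree-1 curve has this shape.
(b) From the axis intercepts and sections: it meets the y-axis at y = 0 (among the integer gridlines); among the integer gridlines, it crosses the x-axis at x ∈ {0, 1}.
(c) The integer polynomial consistent with all of this is the stated p.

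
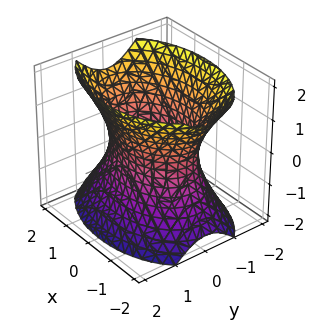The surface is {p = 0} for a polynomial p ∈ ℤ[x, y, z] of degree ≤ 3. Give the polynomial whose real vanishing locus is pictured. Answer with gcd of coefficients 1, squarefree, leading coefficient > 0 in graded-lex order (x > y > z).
x^2 + 2*y^2 - z^2 - 2

The degree is 2 — an hourglass — one-sheet hyperboloid; a quadric.
Symmetries: mirror symmetry x ↦ −x ⇒ only even powers of x; it's symmetric under y → −y, forcing even powers of y; mirror symmetry z ↦ −z ⇒ only even powers of z.
Checking where it meets the axes: the y-axis gridline crossings are at y ∈ {-1, 1}; it misses every integer gridline on the z-axis.
Putting this together gives p.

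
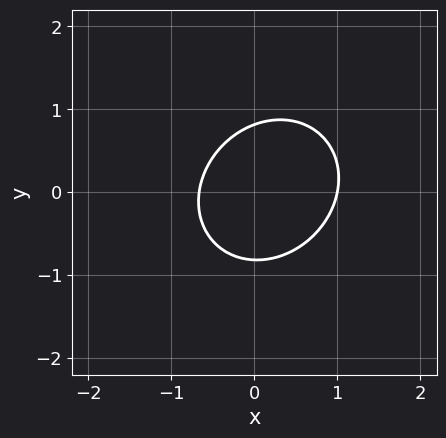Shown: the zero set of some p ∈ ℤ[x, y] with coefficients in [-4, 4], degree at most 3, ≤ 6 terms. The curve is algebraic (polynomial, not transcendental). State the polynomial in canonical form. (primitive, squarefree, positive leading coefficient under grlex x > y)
1. The degree is 2 — the shape is more complex than any degree-1 curve.
2. From the axis intercepts and sections: one x-axis crossing is at x = 1.
3. Together with the visible shape, these determine p as stated.

3*x^2 - x*y + 3*y^2 - x - 2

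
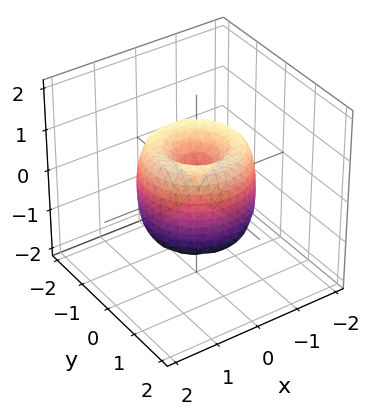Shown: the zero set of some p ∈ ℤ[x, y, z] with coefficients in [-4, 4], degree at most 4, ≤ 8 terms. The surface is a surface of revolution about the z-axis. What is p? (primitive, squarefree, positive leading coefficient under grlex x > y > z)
2*x^4 + 4*x^2*y^2 + 2*y^4 - 3*x^2 - 3*y^2 + z^2

The degree is 4 — a generic line meets the surface in up to 4 points.
Symmetry: the surface is invariant under rotation about z: p = q(x² + y², z).
Observable constraints: it meets the y-axis at y = 0 (among the integer gridlines); a circular section at z = 0 has radius between 1 and 2.
Solving for integer coefficients yields p as stated.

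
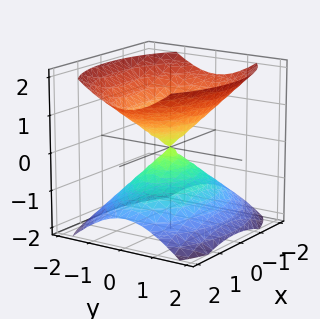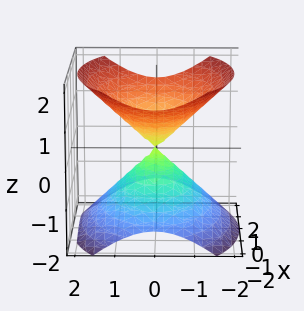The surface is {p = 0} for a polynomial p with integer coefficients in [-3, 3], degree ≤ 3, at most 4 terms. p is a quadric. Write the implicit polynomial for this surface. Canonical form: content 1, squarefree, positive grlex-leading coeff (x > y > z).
1. There are 2 components. Treating them together as one polynomial.
2. deg p = 2. A double cone through the origin; a quadric.
3. Symmetries: it's symmetric under x → −x, forcing even powers of x; it's symmetric under y → −y, forcing even powers of y; mirror symmetry z ↦ −z ⇒ only even powers of z.
4. Observable constraints: one x-axis crossing is at x = 0; one y-axis crossing is at y = 0; it crosses the z-axis at the gridline z = 0.
5. Matching integer coefficients to the picture gives p.

x^2 + 2*y^2 - 2*z^2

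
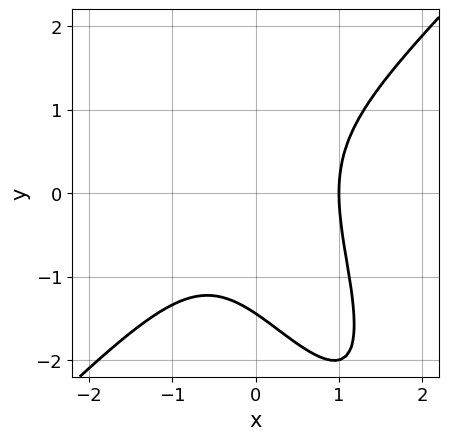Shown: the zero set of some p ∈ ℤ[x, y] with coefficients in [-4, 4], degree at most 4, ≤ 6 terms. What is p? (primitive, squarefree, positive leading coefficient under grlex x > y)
First, the degree is 3 — a generic line meets the curve in up to 3 points.
Then, against the integer gridlines: it meets the x-axis at x = 1 (among the integer gridlines).
Finally, solving for integer coefficients yields p as stated.

3*x^3 - 2*x*y^2 - y^3 - 3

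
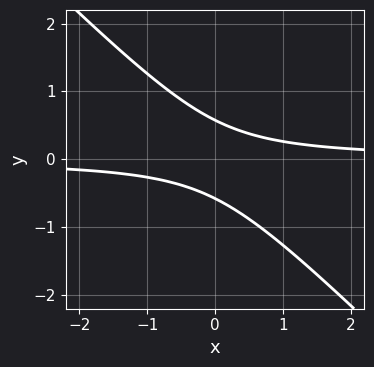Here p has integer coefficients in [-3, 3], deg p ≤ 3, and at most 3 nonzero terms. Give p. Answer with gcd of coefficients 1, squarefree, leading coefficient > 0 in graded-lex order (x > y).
1. Degree: no degree-1 curve has this shape, so deg p = 2.
2. From the visible intercepts: no x-intercept at any integer in the box.
3. Solving for integer coefficients yields p as stated.

3*x*y + 3*y^2 - 1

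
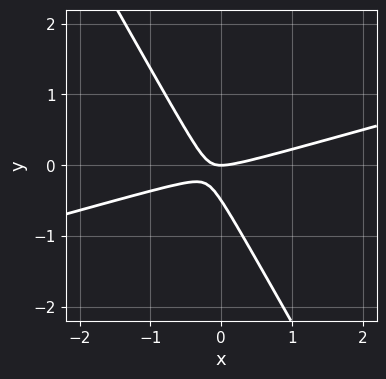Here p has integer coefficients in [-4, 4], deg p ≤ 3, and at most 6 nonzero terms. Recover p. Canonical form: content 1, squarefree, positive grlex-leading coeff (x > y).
x^2 - 3*x*y - 2*y^2 - y

First, the degree is 2 — the shape is more complex than any degree-1 curve.
Then, observable constraints: one y-axis crossing is at y = 0; it meets the x-axis at x = 0 (among the integer gridlines).
Finally, these observations pin down the coefficients.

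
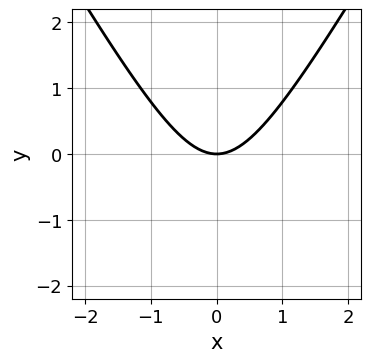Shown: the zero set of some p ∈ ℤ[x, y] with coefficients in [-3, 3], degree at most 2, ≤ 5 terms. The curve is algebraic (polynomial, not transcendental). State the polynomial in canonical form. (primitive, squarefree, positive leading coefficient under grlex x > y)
(a) Degree: no degree-1 curve has this shape, so deg p = 2.
(b) Symmetries: it's symmetric under x → −x, forcing even powers of x.
(c) Against the integer gridlines: it meets the x-axis at x = 0 (among the integer gridlines); one y-axis crossing is at y = 0.
(d) Fitting integer coefficients to these (and the overall shape) gives p.

3*x^2 - y^2 - 3*y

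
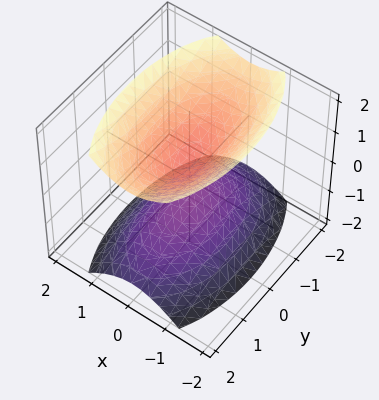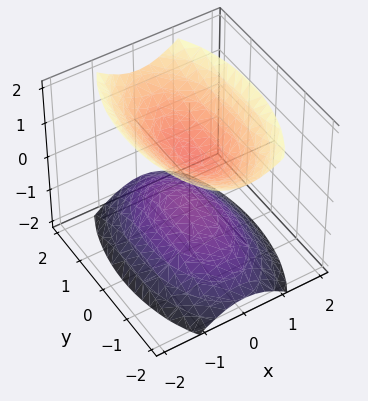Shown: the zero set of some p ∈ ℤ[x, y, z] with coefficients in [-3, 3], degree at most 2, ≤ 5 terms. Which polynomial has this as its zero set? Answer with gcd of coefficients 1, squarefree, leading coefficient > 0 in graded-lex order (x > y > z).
First, there are 2 components.
Next, the degree is 2 — two separate bowl-shaped sheets opening away from each other; a quadric.
Then, symmetries: mirror symmetry z ↦ −z ⇒ only even powers of z; mirror symmetry y ↦ −y ⇒ only even powers of y; it's symmetric under x → −x, forcing even powers of x.
Next, from the visible intercepts: the surface avoids every integer y-axis point in the box; the surface avoids every integer x-axis point in the box.
Finally, putting this together gives p.

3*x^2 + y^2 - 2*z^2 + 1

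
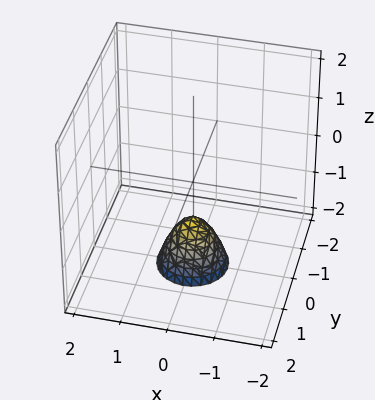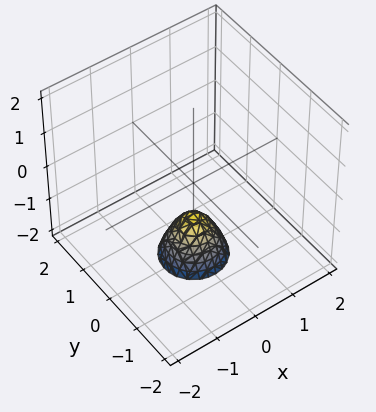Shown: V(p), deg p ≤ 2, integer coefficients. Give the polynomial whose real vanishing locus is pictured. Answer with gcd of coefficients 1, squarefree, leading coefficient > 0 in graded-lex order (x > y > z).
2*x^2 + 2*y^2 + z + 1

deg p = 2. A generic line meets the surface in up to 2 points.
Symmetry: every cross-section ⟂ z is a circle, so x, y appear only via x² + y².
Against the integer gridlines: a circular section at z = -2 has radius between 0 and 1; it misses every integer gridline on the y-axis; it misses every integer gridline on the x-axis.
Solving for integer coefficients yields p as stated. Check: (0, 0, -1) on the z-axis lies on the surface, and p(0, 0, -1) = 0. ✓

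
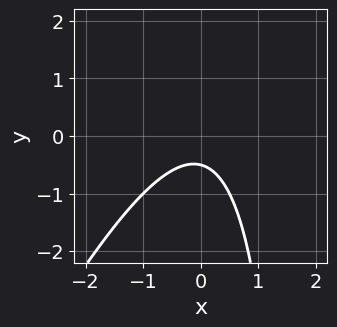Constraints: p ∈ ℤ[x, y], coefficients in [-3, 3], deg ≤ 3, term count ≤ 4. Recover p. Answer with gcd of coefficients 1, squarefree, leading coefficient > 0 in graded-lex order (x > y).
2*x^2 - x*y + 2*y + 1

deg p = 2. The shape is more complex than any degree-1 curve.
Reading off the gridlines: the curve avoids every integer x-axis point in the box.
These observations pin down the coefficients.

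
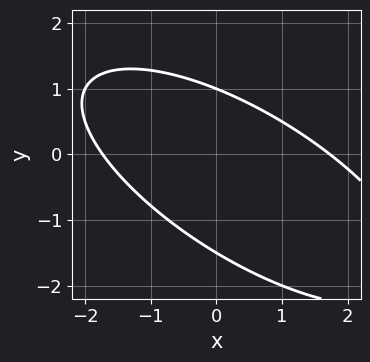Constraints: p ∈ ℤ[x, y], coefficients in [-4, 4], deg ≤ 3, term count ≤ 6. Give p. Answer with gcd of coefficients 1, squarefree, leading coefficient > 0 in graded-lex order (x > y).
(a) Degree: no degree-1 curve has this shape, so deg p = 2.
(b) Checking where it meets the axes: one y-axis crossing is at y = 1.
(c) Putting this together gives p.

x^2 + 2*x*y + 2*y^2 + y - 3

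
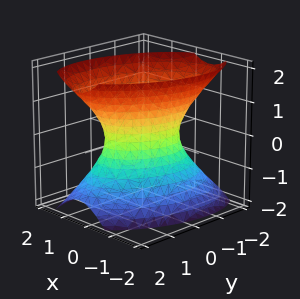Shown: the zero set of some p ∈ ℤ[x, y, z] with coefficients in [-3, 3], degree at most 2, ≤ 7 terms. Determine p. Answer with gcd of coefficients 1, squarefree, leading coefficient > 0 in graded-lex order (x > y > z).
2*x^2 - x*y + y^2 - z^2 - 1

1. deg p = 2.
2. Checking where it meets the axes: the y-axis gridline crossings are at y ∈ {-1, 1}; it misses every integer gridline on the z-axis.
3. The integer polynomial consistent with all of this is the stated p.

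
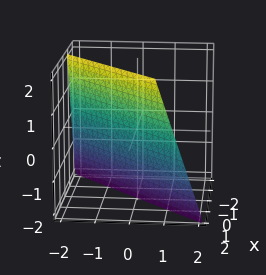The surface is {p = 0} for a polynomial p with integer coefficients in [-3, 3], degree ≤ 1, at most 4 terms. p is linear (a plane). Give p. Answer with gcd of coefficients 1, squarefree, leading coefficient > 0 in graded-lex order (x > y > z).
3*x - 3*y - z - 2

(a) deg p = 1. The surface is flat (a plane).
(b) Reading off the gridlines: one z-axis crossing is at z = -2.
(c) Fitting integer coefficients to these (and the overall shape) gives p.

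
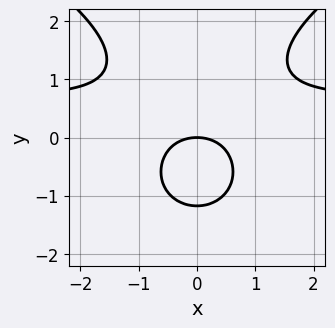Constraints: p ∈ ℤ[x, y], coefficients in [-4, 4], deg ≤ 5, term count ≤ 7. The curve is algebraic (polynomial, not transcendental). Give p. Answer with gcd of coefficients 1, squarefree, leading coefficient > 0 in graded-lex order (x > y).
y^4 - 3*x^2*y - y^3 + 2*x^2 + 3*y

(a) Degree: no degree-3 curve has this shape, so deg p = 4.
(b) Symmetries: mirror symmetry x ↦ −x ⇒ only even powers of x.
(c) From the visible intercepts: one x-axis crossing is at x = 0; it crosses the y-axis at the gridline y = 0.
(d) Together with the visible shape, these determine p as stated.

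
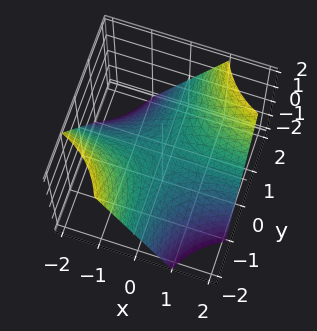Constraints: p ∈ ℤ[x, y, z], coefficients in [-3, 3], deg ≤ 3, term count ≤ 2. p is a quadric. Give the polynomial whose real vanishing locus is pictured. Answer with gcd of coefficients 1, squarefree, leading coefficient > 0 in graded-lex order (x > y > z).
x*y - z

1. Degree: a saddle surface; a quadric, so deg p = 2.
2. Reading off the gridlines: every point of the x-axis in the box is on the surface; it meets the z-axis at z = 0 (among the integer gridlines); the visible y-axis segment lies entirely on the surface.
3. Putting this together gives p.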